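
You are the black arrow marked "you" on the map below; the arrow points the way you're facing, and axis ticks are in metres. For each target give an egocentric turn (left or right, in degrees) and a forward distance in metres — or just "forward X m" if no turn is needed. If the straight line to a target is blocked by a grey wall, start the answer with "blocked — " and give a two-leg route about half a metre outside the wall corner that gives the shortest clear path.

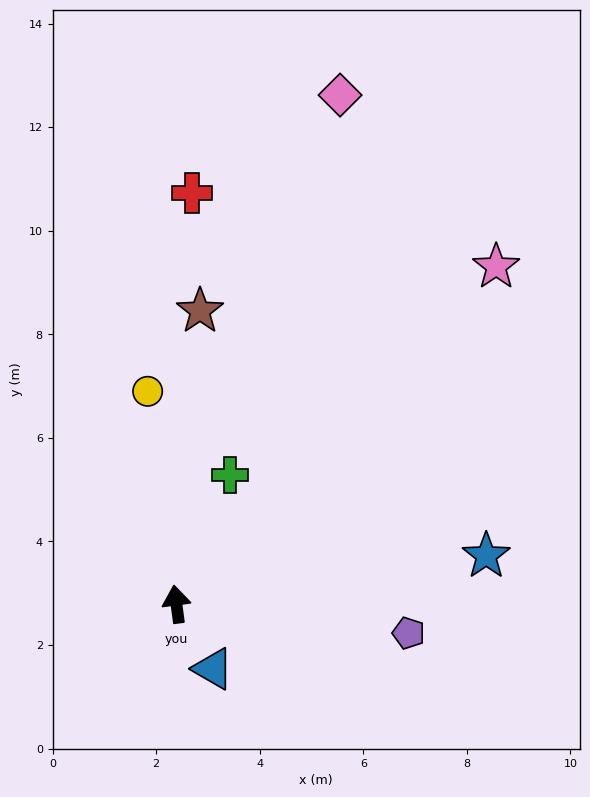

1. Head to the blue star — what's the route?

turn right 89°, forward 6.1 m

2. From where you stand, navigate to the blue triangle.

turn right 158°, forward 1.4 m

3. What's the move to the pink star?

turn right 51°, forward 9.0 m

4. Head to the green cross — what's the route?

turn right 30°, forward 2.7 m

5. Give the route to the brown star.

turn right 12°, forward 5.7 m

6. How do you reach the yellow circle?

forward 4.1 m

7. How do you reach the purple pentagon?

turn right 105°, forward 4.5 m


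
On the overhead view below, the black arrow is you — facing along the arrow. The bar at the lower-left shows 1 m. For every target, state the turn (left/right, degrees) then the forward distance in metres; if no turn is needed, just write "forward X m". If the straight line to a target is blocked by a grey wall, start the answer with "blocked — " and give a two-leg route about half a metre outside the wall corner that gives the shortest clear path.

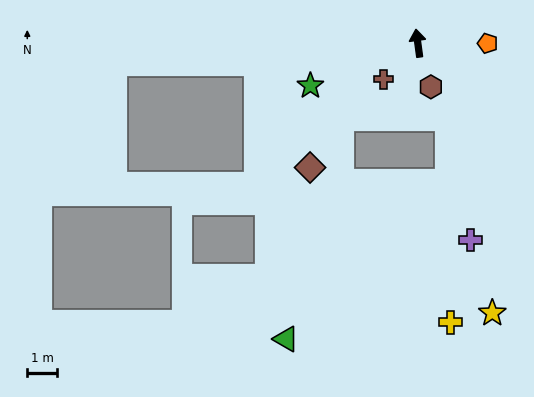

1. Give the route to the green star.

turn left 104°, forward 3.9 m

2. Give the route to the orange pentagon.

turn right 98°, forward 2.4 m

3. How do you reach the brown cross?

turn left 129°, forward 1.7 m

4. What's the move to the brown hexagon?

turn right 171°, forward 1.5 m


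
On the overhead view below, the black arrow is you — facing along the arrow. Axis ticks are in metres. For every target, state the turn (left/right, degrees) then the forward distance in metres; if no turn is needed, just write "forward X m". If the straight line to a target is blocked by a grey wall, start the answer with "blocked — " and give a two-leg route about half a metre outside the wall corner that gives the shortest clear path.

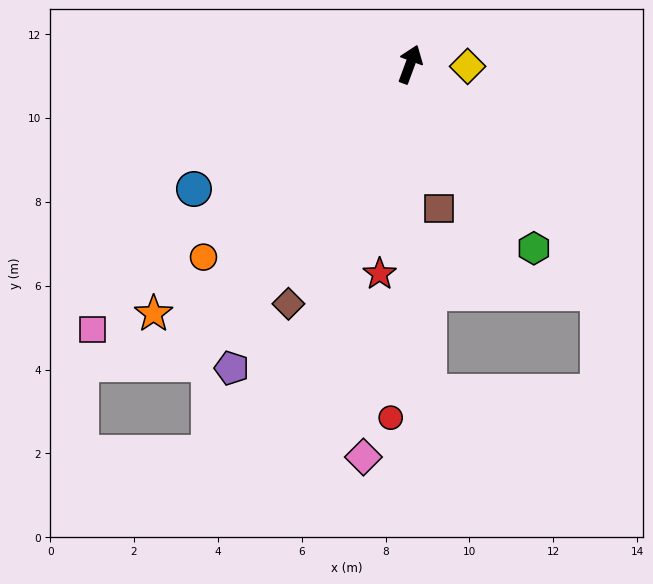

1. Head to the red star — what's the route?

turn right 168°, forward 5.1 m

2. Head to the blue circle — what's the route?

turn left 140°, forward 6.0 m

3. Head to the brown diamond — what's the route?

turn left 173°, forward 6.4 m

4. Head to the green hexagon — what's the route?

turn right 126°, forward 5.3 m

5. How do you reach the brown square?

turn right 148°, forward 3.5 m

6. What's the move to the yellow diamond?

turn right 72°, forward 1.4 m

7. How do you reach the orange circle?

turn left 153°, forward 6.7 m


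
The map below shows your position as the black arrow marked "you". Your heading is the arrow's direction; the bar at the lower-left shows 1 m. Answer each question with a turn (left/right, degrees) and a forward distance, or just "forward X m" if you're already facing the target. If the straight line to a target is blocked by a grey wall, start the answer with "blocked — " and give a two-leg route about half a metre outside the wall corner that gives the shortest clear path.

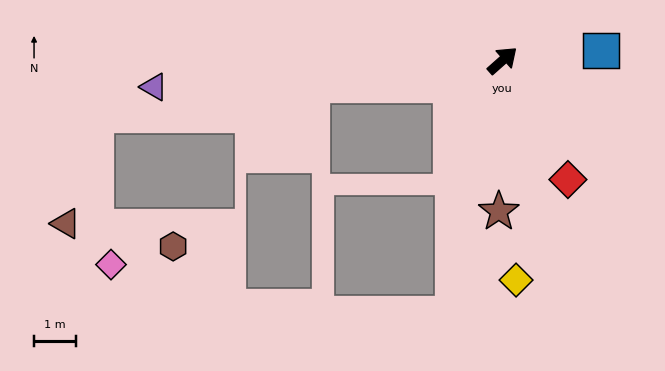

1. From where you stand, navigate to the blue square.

turn right 36°, forward 2.4 m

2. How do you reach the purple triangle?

turn left 143°, forward 8.4 m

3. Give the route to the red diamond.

turn right 103°, forward 3.3 m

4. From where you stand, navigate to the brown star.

turn right 133°, forward 3.6 m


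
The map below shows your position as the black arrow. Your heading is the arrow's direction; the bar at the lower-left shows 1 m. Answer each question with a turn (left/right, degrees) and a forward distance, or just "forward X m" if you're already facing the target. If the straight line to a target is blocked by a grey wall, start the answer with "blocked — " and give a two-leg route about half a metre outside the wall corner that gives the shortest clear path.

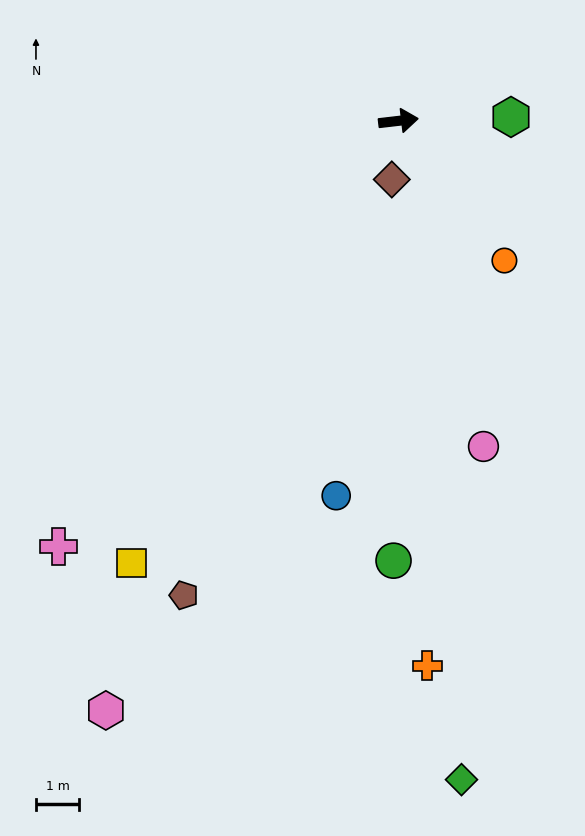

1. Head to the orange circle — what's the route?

turn right 59°, forward 4.0 m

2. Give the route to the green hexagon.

turn right 5°, forward 2.6 m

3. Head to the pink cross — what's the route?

turn right 135°, forward 12.6 m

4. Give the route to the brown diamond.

turn right 103°, forward 1.4 m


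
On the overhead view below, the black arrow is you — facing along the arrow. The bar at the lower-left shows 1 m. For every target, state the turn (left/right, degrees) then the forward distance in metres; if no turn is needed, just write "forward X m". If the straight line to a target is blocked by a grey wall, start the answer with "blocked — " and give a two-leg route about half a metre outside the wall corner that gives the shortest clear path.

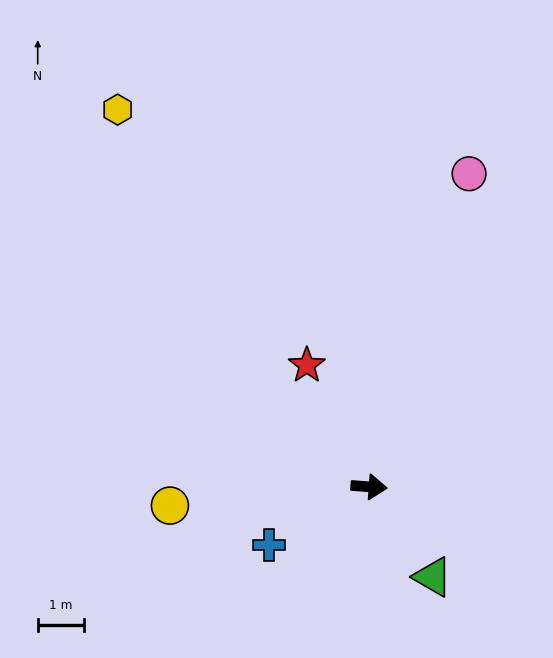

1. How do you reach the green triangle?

turn right 50°, forward 2.4 m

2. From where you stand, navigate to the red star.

turn left 121°, forward 2.9 m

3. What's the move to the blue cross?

turn right 145°, forward 2.5 m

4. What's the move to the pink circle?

turn left 77°, forward 7.0 m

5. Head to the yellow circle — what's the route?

turn right 170°, forward 4.3 m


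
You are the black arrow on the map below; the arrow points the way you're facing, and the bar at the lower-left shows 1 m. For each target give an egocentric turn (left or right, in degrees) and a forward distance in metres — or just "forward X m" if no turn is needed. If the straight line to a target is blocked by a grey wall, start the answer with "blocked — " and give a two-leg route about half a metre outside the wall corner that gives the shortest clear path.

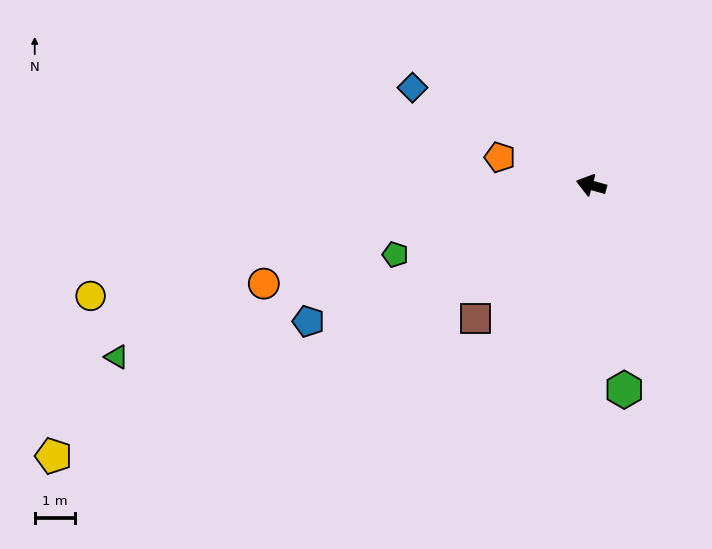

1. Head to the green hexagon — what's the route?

turn left 115°, forward 5.1 m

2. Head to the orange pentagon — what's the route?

forward 2.4 m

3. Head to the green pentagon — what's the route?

turn left 35°, forward 5.2 m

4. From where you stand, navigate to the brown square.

turn left 65°, forward 4.4 m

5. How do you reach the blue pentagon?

turn left 41°, forward 7.8 m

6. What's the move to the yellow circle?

turn left 28°, forward 12.7 m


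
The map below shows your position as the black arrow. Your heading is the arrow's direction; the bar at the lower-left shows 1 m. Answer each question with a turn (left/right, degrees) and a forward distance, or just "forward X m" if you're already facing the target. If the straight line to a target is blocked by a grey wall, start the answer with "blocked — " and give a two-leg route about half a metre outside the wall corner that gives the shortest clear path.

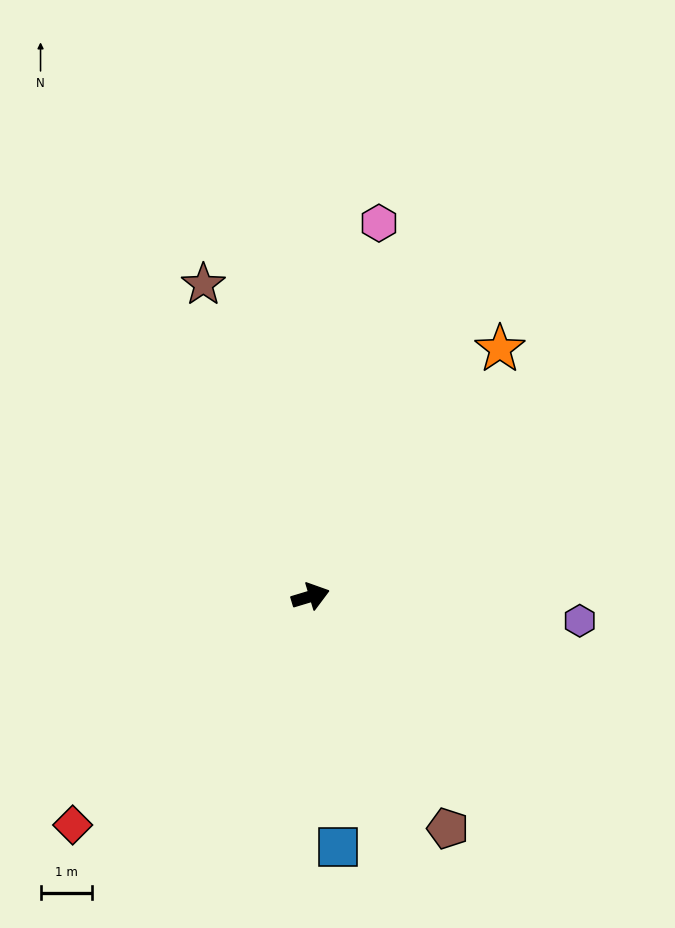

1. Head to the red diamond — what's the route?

turn right 153°, forward 6.4 m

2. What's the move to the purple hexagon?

turn right 22°, forward 5.2 m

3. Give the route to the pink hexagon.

turn left 63°, forward 7.3 m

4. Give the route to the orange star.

turn left 36°, forward 6.0 m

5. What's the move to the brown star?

turn left 92°, forward 6.4 m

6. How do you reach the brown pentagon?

turn right 76°, forward 5.2 m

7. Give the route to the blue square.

turn right 101°, forward 4.9 m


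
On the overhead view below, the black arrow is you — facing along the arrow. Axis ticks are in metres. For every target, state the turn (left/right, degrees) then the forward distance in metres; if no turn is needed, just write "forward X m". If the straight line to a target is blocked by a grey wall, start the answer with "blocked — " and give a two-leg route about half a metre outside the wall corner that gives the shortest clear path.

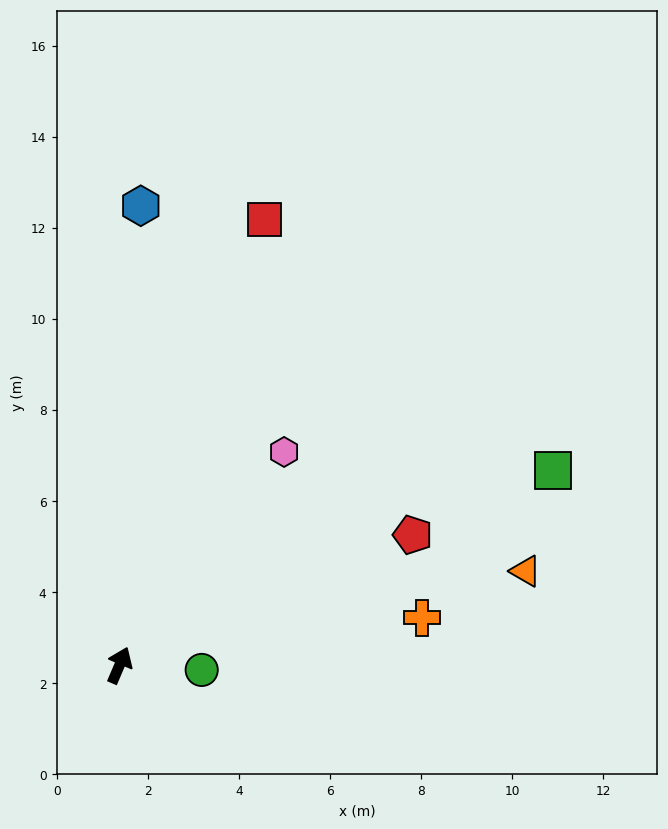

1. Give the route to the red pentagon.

turn right 43°, forward 7.0 m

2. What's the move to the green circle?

turn right 70°, forward 1.8 m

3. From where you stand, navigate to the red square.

turn left 5°, forward 10.3 m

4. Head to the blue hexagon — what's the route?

turn left 20°, forward 10.1 m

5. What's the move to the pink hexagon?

turn right 15°, forward 5.9 m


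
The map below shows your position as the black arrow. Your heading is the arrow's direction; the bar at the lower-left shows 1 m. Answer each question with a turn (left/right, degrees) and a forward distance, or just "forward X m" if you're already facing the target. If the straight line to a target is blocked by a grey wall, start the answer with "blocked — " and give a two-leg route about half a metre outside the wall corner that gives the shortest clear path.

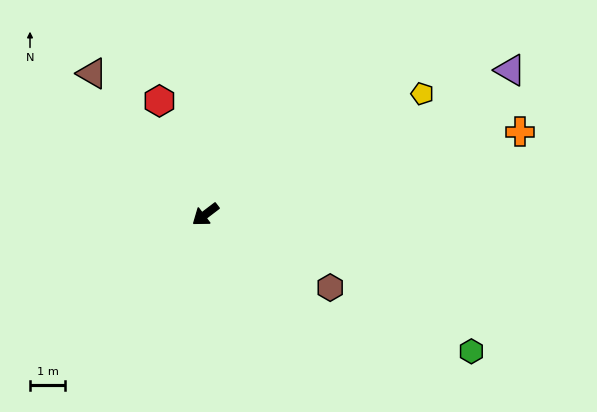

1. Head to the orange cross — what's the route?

turn left 157°, forward 9.3 m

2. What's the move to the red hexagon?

turn right 105°, forward 3.5 m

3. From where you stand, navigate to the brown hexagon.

turn left 112°, forward 4.1 m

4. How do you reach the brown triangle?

turn right 88°, forward 5.2 m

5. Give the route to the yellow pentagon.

turn left 172°, forward 7.1 m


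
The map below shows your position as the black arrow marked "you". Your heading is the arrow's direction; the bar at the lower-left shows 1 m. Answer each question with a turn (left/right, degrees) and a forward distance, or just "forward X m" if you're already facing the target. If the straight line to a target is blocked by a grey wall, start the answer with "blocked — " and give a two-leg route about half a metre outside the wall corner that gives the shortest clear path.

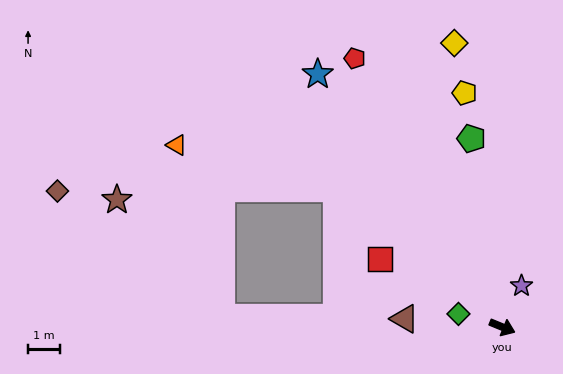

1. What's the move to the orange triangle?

blocked — turn left 163°, forward 6.8 m, then turn left 24°, forward 5.2 m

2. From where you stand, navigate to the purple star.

turn left 87°, forward 1.4 m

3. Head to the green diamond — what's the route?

turn right 174°, forward 1.4 m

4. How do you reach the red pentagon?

turn left 141°, forward 9.6 m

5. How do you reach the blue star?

turn left 149°, forward 9.8 m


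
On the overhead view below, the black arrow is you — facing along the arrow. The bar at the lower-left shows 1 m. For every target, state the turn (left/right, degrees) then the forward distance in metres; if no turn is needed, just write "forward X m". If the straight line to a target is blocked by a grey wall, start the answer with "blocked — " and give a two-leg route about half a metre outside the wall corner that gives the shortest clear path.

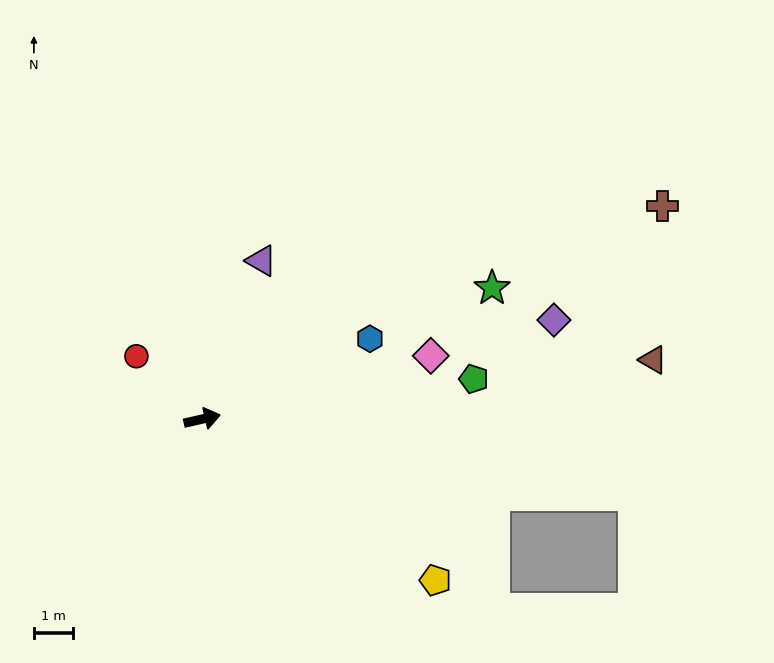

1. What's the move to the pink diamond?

turn left 2°, forward 6.0 m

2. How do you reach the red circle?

turn left 123°, forward 2.3 m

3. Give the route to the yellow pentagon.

turn right 48°, forward 7.2 m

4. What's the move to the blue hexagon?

turn left 13°, forward 4.7 m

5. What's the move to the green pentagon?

turn right 5°, forward 7.0 m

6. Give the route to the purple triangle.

turn left 57°, forward 4.3 m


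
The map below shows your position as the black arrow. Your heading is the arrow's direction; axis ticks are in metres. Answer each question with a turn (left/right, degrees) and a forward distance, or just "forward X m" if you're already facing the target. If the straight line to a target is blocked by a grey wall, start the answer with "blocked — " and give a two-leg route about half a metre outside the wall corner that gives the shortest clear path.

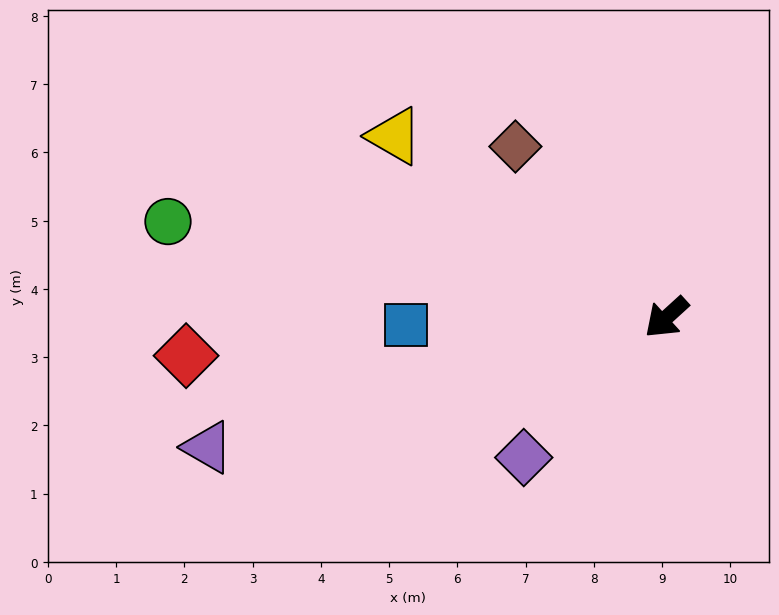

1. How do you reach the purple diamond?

turn left 2°, forward 2.9 m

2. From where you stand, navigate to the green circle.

turn right 53°, forward 7.4 m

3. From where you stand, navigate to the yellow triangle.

turn right 76°, forward 4.8 m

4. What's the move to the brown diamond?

turn right 91°, forward 3.3 m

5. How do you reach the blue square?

turn right 41°, forward 3.8 m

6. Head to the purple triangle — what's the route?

turn right 27°, forward 7.0 m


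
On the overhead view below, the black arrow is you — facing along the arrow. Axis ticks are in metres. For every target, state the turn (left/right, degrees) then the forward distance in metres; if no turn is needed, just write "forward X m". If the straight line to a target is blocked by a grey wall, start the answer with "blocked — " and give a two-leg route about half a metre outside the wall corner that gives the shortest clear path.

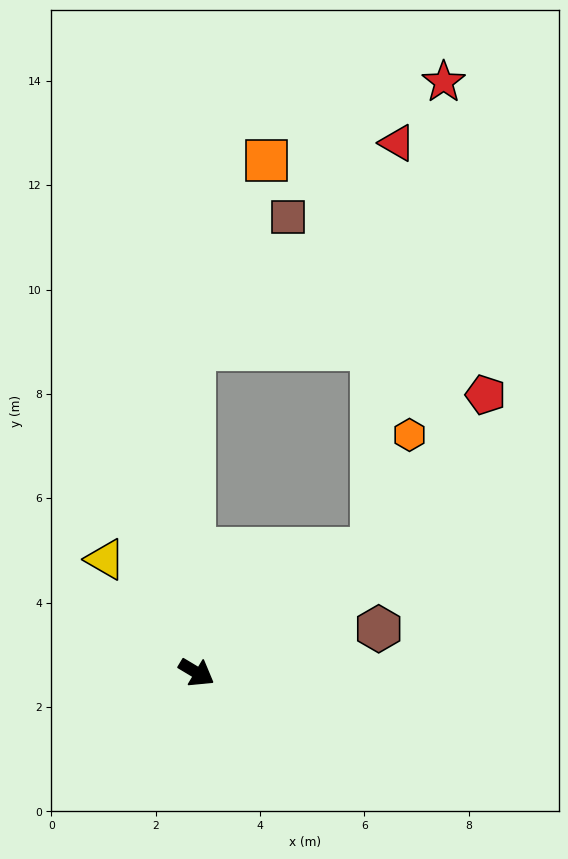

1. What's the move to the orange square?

blocked — turn left 121°, forward 6.2 m, then turn right 21°, forward 3.9 m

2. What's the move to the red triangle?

blocked — turn left 66°, forward 4.1 m, then turn left 51°, forward 7.8 m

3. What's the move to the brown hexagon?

turn left 44°, forward 3.6 m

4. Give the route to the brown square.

blocked — turn left 121°, forward 6.2 m, then turn right 36°, forward 3.1 m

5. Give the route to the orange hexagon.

blocked — turn left 66°, forward 4.1 m, then turn left 37°, forward 2.3 m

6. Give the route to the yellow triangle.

turn left 160°, forward 2.8 m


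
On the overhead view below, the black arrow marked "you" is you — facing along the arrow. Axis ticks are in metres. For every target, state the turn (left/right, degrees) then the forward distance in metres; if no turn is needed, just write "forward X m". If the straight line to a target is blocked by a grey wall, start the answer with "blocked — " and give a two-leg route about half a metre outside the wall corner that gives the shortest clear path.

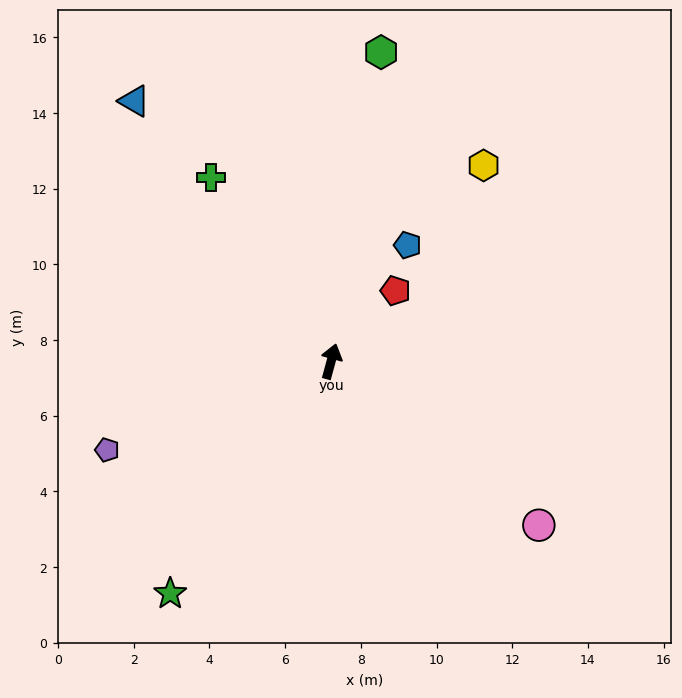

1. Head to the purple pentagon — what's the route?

turn left 127°, forward 6.4 m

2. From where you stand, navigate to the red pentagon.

turn right 27°, forward 2.5 m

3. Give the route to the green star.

turn left 161°, forward 7.5 m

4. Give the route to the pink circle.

turn right 113°, forward 7.0 m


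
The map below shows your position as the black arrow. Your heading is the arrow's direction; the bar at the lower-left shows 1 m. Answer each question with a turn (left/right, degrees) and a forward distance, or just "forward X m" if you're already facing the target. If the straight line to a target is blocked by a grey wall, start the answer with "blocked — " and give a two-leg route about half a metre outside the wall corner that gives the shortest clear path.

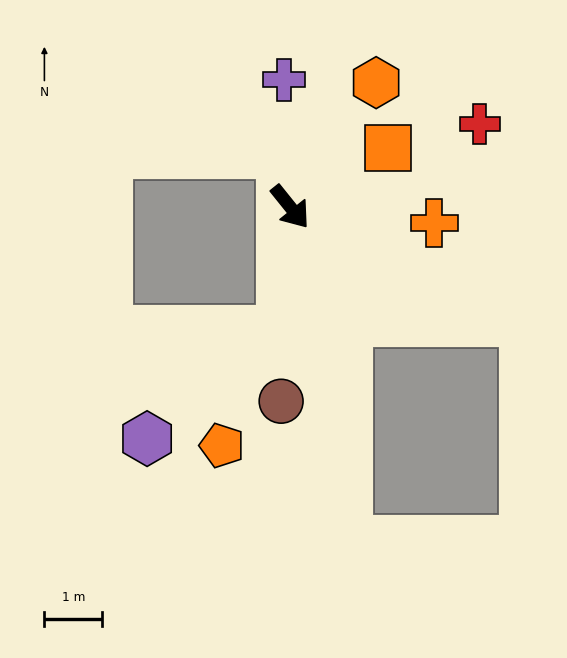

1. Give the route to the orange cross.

turn left 45°, forward 2.5 m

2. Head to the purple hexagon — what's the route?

blocked — turn right 43°, forward 2.1 m, then turn right 47°, forward 3.0 m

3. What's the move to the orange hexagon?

turn left 107°, forward 2.6 m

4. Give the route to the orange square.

turn left 82°, forward 2.0 m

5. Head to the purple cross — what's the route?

turn left 144°, forward 2.2 m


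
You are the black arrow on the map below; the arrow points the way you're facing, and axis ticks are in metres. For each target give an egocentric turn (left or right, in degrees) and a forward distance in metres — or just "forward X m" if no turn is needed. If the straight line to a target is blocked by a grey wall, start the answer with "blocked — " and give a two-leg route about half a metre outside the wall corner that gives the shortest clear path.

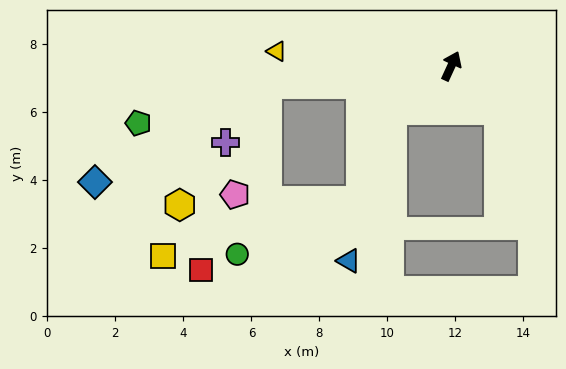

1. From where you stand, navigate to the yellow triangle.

turn left 110°, forward 5.2 m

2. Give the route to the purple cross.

blocked — turn left 121°, forward 5.4 m, then turn left 47°, forward 2.1 m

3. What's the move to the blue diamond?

blocked — turn left 121°, forward 5.4 m, then turn left 23°, forward 5.8 m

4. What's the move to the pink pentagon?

blocked — turn left 121°, forward 5.4 m, then turn left 67°, forward 3.4 m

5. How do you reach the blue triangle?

blocked — turn left 152°, forward 2.2 m, then turn left 36°, forward 4.6 m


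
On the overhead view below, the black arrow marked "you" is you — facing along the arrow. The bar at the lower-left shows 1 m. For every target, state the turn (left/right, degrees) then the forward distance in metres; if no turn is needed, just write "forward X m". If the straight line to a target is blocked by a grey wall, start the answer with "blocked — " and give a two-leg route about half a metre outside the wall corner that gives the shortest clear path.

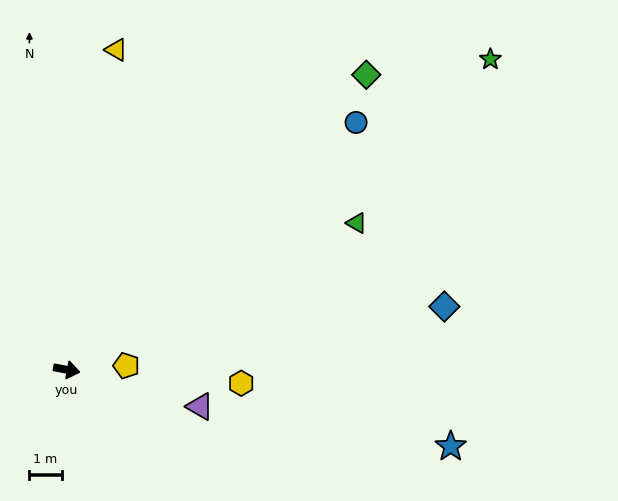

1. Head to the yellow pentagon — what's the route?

turn left 14°, forward 1.9 m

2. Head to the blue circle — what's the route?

turn left 51°, forward 11.8 m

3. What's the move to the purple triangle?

turn right 5°, forward 4.3 m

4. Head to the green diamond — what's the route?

turn left 55°, forward 13.1 m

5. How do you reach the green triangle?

turn left 37°, forward 10.1 m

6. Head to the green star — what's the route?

turn left 47°, forward 16.3 m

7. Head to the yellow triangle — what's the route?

turn left 92°, forward 10.0 m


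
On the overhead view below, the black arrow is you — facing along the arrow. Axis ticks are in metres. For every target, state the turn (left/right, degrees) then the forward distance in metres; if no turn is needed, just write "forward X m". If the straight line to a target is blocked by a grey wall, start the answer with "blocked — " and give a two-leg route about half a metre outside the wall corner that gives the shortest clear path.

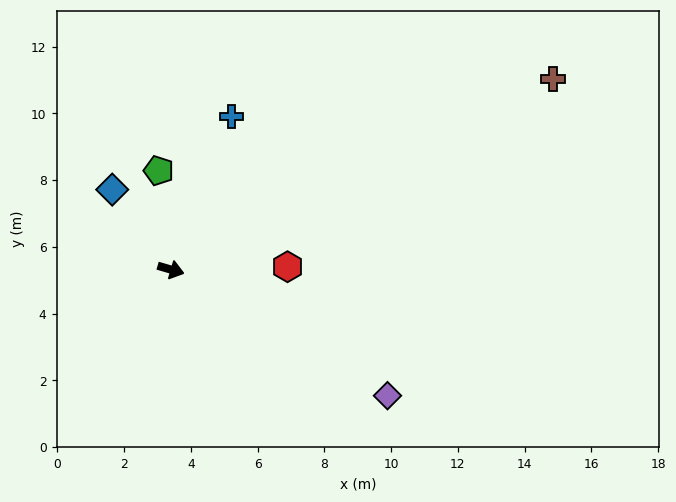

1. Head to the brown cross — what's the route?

turn left 43°, forward 12.8 m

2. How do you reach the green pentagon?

turn left 113°, forward 3.0 m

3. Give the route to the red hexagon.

turn left 18°, forward 3.5 m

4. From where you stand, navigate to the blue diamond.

turn left 143°, forward 3.0 m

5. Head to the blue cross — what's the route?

turn left 85°, forward 4.9 m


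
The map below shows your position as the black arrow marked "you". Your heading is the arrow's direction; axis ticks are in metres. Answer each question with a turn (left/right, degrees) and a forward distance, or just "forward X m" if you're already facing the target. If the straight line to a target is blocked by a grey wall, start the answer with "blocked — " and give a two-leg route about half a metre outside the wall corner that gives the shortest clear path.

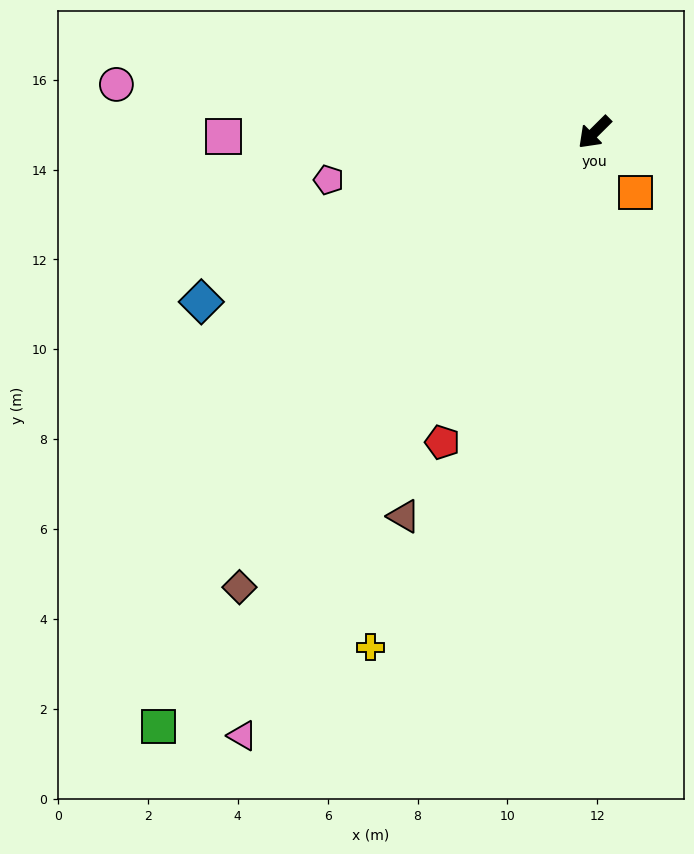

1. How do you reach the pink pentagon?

turn right 35°, forward 6.0 m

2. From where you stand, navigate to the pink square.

turn right 44°, forward 8.2 m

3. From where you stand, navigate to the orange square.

turn left 79°, forward 1.6 m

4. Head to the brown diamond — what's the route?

turn left 7°, forward 12.8 m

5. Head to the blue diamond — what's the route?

turn right 21°, forward 9.5 m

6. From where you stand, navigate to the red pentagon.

turn left 19°, forward 7.7 m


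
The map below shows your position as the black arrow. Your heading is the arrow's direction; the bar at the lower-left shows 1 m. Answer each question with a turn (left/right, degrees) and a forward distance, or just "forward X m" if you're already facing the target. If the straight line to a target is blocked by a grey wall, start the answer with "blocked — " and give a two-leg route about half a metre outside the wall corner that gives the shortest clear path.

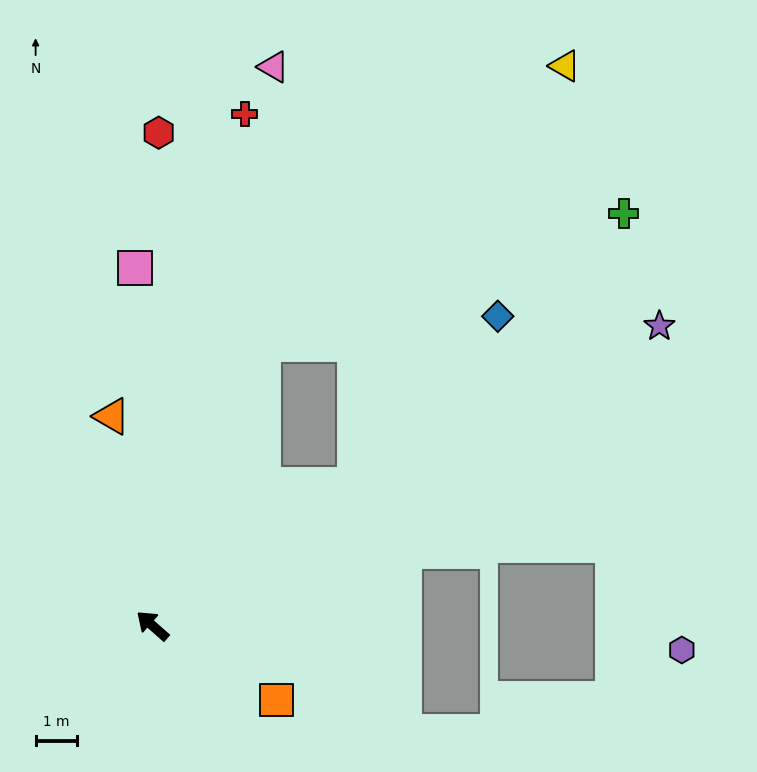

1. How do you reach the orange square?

turn right 169°, forward 3.5 m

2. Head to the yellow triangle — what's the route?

blocked — turn right 70°, forward 7.3 m, then turn right 26°, forward 10.0 m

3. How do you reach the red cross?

turn right 59°, forward 12.6 m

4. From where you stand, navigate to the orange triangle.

turn right 38°, forward 5.2 m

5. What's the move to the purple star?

turn right 108°, forward 14.3 m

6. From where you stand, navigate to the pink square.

turn right 46°, forward 8.7 m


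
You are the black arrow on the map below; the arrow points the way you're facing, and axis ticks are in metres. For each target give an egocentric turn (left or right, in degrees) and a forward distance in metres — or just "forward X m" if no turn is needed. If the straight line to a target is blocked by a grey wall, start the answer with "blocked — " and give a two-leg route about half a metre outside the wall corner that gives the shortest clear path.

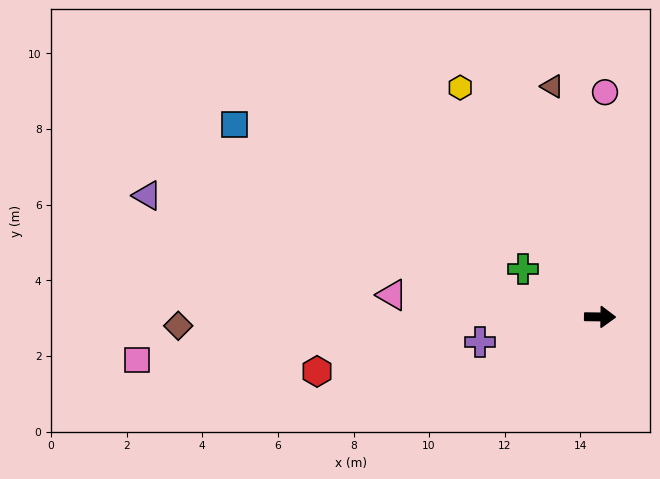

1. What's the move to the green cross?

turn left 149°, forward 2.4 m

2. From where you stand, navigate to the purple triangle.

turn left 166°, forward 12.4 m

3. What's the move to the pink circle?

turn left 89°, forward 5.9 m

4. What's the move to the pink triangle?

turn left 175°, forward 5.5 m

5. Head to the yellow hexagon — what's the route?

turn left 122°, forward 7.1 m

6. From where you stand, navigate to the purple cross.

turn right 168°, forward 3.2 m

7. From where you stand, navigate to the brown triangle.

turn left 102°, forward 6.2 m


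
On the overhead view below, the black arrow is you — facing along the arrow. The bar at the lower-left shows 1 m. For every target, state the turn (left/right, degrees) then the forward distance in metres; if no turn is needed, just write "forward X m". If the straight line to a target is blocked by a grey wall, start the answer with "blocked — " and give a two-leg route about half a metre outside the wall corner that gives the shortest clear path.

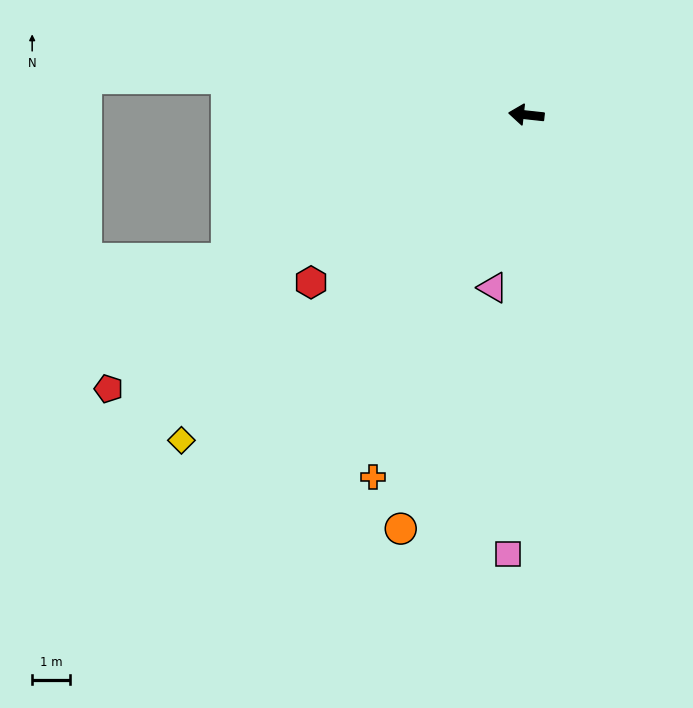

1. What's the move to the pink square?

turn left 94°, forward 11.5 m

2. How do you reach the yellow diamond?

turn left 50°, forward 12.4 m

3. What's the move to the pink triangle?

turn left 85°, forward 4.6 m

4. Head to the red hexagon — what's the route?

turn left 44°, forward 7.1 m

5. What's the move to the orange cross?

turn left 73°, forward 10.3 m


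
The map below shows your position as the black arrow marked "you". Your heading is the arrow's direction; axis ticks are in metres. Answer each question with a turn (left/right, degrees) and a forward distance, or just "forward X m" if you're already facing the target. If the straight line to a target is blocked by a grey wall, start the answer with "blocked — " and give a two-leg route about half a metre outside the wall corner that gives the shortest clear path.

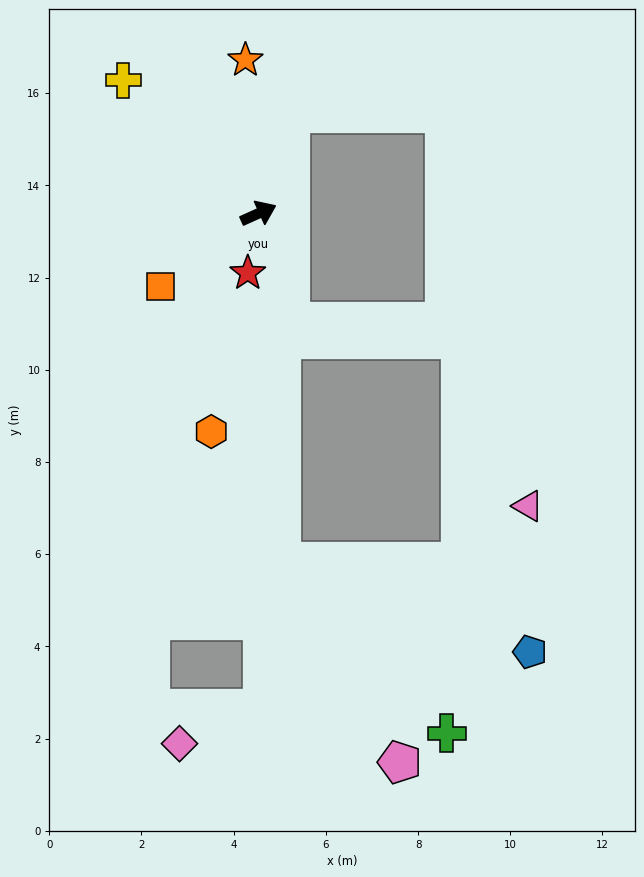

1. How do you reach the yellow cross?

turn left 111°, forward 4.1 m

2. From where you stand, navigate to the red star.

turn right 124°, forward 1.3 m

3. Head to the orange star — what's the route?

turn left 71°, forward 3.3 m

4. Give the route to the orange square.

turn right 167°, forward 2.7 m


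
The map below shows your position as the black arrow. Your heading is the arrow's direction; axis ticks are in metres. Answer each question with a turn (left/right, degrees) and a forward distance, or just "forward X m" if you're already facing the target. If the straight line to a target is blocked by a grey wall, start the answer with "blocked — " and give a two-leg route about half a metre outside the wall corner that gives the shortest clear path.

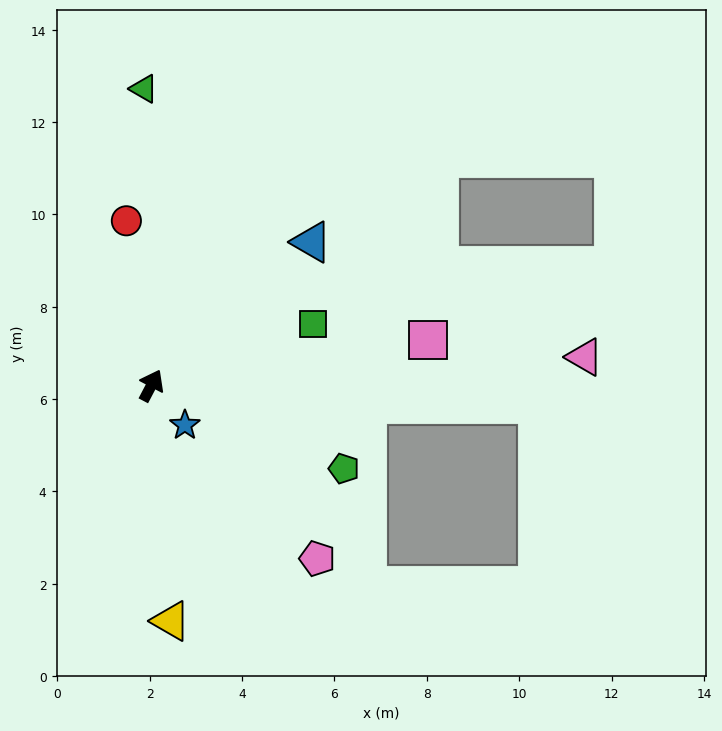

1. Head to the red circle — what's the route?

turn left 36°, forward 3.6 m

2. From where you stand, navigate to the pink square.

turn right 53°, forward 6.1 m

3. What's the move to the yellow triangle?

turn right 148°, forward 5.1 m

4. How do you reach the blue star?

turn right 112°, forward 1.1 m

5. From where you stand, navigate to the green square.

turn right 42°, forward 3.7 m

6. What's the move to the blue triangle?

turn right 20°, forward 4.7 m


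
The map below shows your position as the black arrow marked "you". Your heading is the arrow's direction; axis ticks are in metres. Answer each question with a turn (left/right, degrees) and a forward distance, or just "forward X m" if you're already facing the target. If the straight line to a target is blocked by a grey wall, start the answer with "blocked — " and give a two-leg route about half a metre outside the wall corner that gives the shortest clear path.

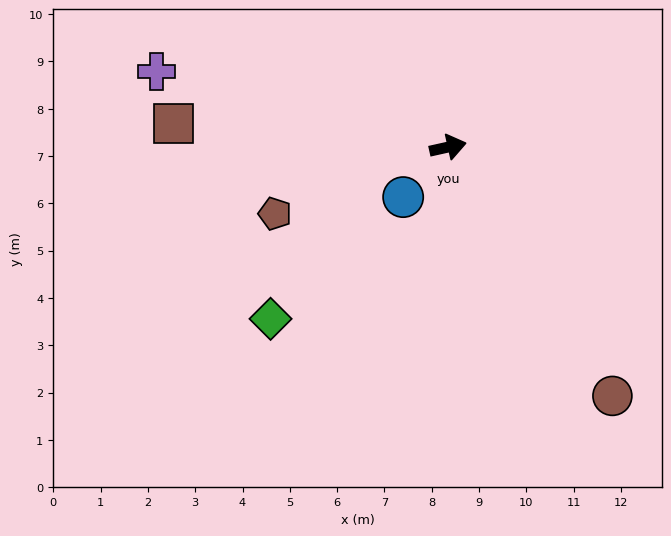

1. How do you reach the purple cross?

turn left 153°, forward 6.4 m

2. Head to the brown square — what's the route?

turn left 163°, forward 5.8 m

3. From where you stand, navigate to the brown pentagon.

turn right 172°, forward 3.9 m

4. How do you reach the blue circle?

turn right 144°, forward 1.4 m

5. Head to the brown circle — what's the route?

turn right 69°, forward 6.3 m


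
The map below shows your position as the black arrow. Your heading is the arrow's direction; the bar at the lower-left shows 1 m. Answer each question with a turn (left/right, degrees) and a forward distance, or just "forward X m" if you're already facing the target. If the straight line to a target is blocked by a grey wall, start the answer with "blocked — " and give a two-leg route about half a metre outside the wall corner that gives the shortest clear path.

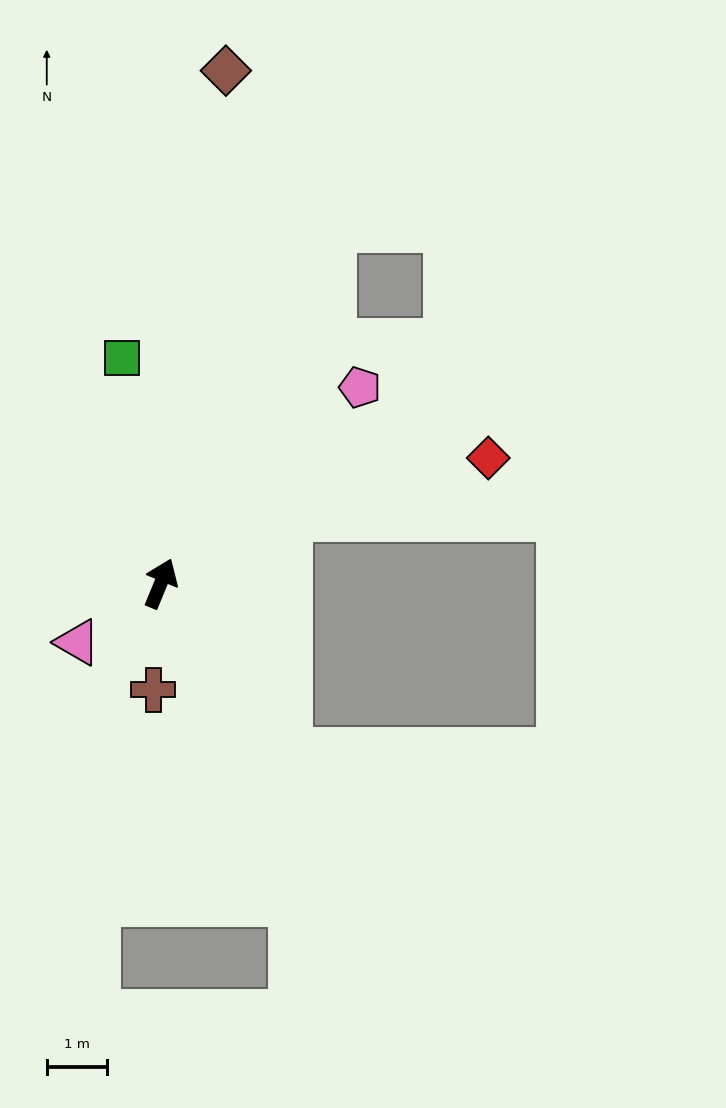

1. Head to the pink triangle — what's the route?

turn left 148°, forward 1.7 m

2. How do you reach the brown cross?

turn right 162°, forward 1.8 m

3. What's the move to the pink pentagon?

turn right 23°, forward 4.7 m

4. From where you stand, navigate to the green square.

turn left 32°, forward 3.8 m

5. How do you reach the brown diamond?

turn left 15°, forward 8.6 m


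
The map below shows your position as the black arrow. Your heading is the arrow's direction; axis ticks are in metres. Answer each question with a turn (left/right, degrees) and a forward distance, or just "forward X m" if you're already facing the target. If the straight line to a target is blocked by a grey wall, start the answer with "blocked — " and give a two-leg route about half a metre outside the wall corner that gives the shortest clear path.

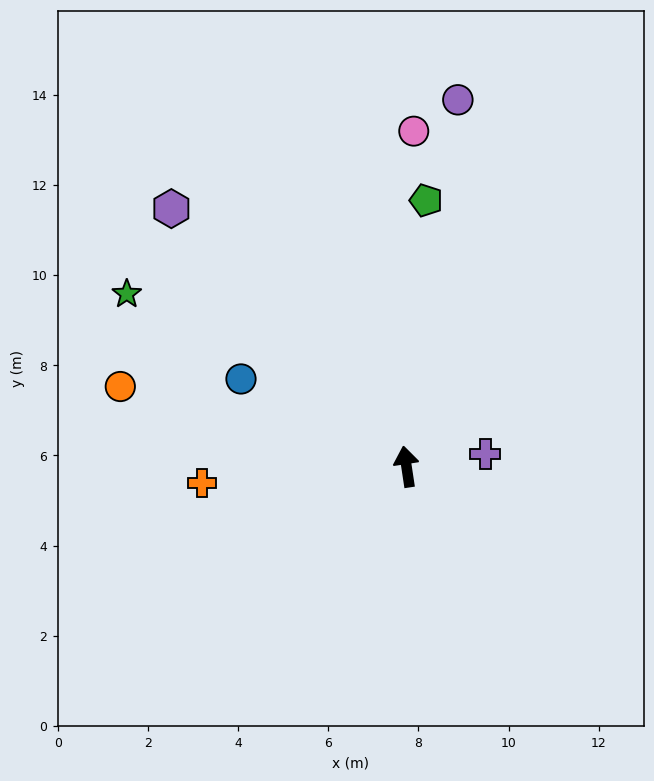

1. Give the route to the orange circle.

turn left 66°, forward 6.6 m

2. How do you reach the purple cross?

turn right 90°, forward 1.8 m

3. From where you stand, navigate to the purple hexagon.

turn left 34°, forward 7.7 m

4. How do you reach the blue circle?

turn left 54°, forward 4.2 m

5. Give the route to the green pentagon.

turn right 13°, forward 5.9 m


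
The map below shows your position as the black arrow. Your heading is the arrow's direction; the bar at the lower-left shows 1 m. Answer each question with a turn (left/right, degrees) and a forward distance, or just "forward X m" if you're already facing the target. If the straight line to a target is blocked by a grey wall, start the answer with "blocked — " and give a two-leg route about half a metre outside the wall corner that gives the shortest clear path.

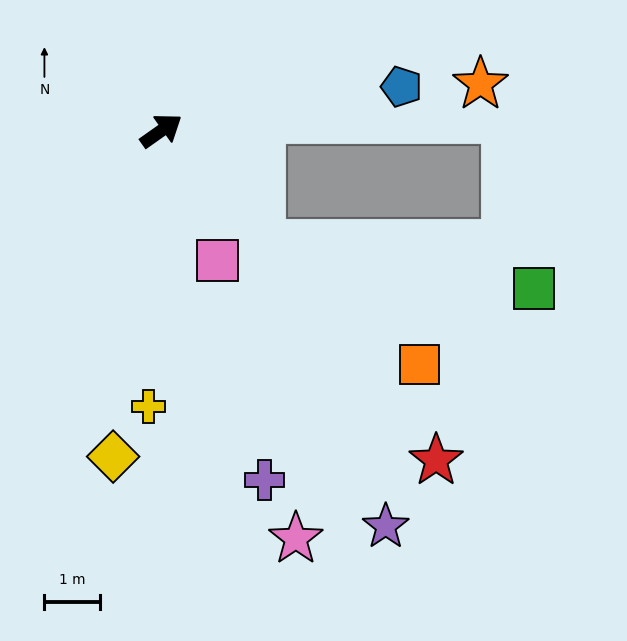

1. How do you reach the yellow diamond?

turn right 134°, forward 5.9 m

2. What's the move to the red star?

turn right 85°, forward 7.7 m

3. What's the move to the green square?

blocked — turn right 83°, forward 2.7 m, then turn left 38°, forward 5.0 m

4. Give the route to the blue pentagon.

turn right 25°, forward 4.4 m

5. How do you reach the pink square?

turn right 102°, forward 2.5 m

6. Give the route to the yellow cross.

turn right 128°, forward 5.0 m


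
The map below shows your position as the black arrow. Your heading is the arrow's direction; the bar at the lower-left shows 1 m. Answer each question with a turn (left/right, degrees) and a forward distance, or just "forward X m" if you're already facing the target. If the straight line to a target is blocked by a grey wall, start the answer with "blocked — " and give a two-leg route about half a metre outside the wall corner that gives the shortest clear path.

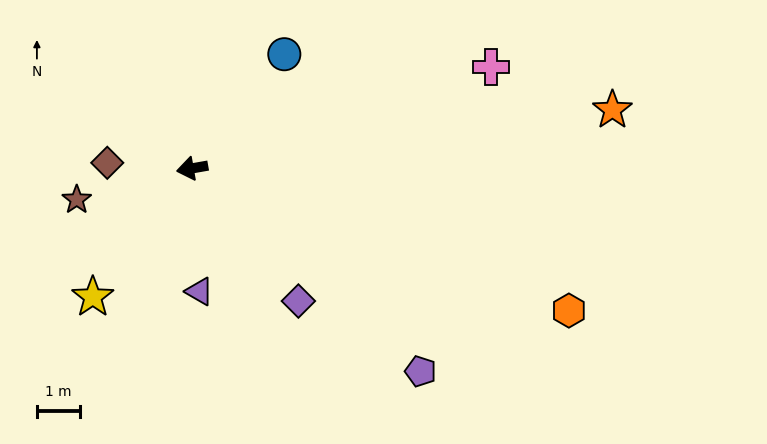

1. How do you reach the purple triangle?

turn left 83°, forward 2.9 m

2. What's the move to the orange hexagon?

turn left 149°, forward 9.3 m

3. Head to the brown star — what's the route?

turn left 5°, forward 2.8 m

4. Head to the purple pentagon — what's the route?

turn left 128°, forward 7.1 m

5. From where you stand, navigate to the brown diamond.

turn right 14°, forward 2.0 m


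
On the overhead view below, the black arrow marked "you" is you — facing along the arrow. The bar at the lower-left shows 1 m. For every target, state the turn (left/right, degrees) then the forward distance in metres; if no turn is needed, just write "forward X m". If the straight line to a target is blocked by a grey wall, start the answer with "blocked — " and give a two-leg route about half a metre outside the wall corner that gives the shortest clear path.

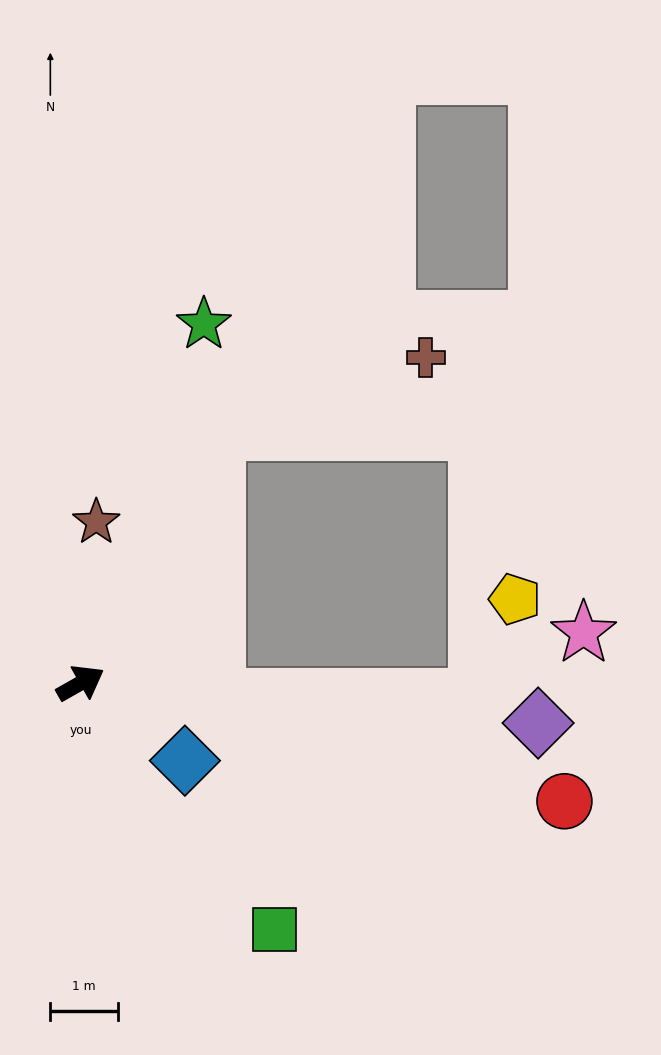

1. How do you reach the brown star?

turn left 55°, forward 2.4 m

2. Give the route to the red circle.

turn right 43°, forward 7.4 m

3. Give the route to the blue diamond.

turn right 66°, forward 1.9 m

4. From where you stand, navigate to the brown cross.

blocked — turn left 32°, forward 4.2 m, then turn right 42°, forward 3.3 m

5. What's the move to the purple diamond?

turn right 35°, forward 6.8 m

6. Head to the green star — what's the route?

turn left 41°, forward 5.6 m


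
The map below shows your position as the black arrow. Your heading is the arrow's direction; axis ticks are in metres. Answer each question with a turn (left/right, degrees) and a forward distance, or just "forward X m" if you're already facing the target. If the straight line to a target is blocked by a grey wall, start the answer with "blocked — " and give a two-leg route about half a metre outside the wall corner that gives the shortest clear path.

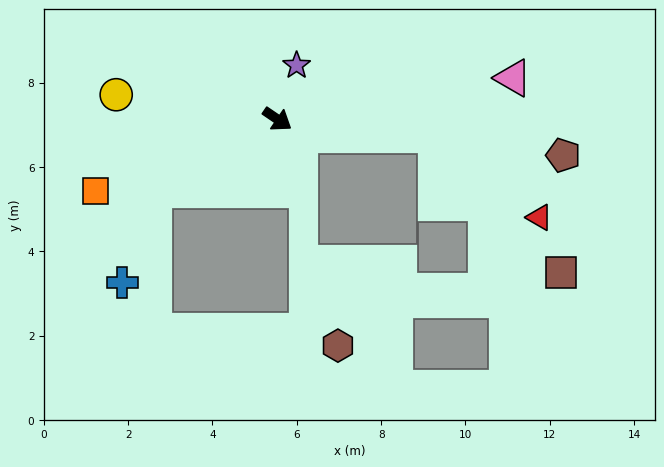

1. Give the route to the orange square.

turn right 124°, forward 4.6 m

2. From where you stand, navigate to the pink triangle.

turn left 44°, forward 5.7 m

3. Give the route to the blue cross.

blocked — turn right 116°, forward 3.4 m, then turn left 41°, forward 2.3 m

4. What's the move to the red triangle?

blocked — turn left 29°, forward 3.8 m, then turn right 33°, forward 3.1 m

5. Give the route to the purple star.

turn left 105°, forward 1.4 m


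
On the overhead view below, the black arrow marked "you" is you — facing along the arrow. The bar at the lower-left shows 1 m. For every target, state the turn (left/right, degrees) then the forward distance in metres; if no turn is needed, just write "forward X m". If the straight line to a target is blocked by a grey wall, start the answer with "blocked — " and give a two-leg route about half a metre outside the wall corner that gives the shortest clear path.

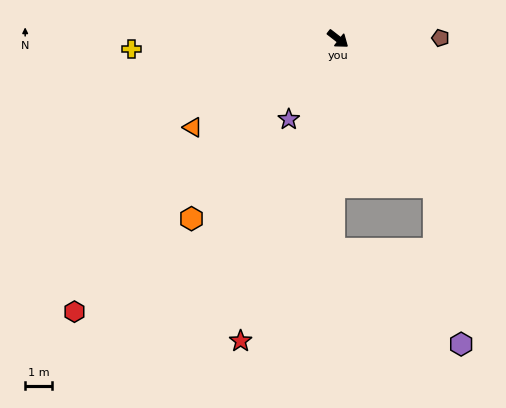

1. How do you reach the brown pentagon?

turn left 38°, forward 3.8 m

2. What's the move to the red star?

turn right 70°, forward 11.8 m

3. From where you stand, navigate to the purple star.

turn right 84°, forward 3.5 m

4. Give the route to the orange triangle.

turn right 111°, forward 6.3 m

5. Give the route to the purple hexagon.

blocked — turn right 19°, forward 6.6 m, then turn right 23°, forward 5.9 m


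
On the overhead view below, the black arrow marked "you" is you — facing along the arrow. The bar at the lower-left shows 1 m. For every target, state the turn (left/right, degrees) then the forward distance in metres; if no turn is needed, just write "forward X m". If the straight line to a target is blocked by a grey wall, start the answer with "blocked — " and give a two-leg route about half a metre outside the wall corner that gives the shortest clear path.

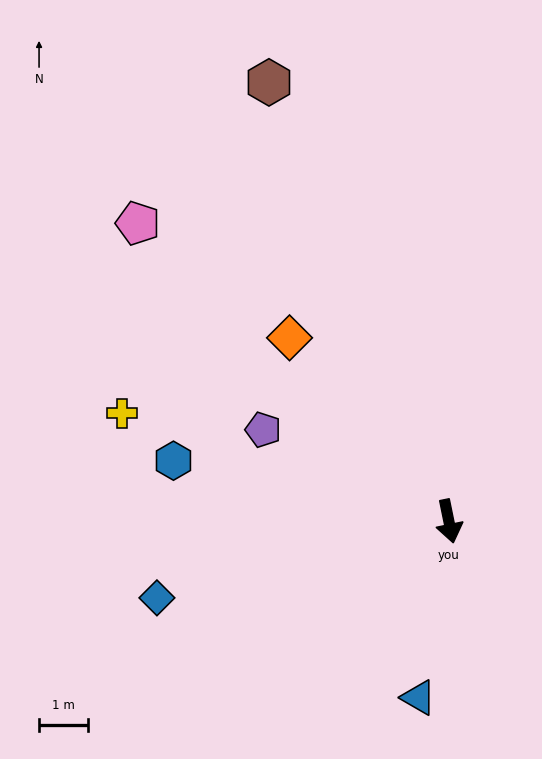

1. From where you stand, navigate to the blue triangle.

turn right 21°, forward 3.6 m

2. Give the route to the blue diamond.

turn right 87°, forward 6.1 m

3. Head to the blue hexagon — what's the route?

turn right 114°, forward 5.7 m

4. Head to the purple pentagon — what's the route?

turn right 128°, forward 4.2 m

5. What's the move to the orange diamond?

turn right 151°, forward 4.9 m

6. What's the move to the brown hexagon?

turn right 169°, forward 9.6 m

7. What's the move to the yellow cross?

turn right 120°, forward 7.0 m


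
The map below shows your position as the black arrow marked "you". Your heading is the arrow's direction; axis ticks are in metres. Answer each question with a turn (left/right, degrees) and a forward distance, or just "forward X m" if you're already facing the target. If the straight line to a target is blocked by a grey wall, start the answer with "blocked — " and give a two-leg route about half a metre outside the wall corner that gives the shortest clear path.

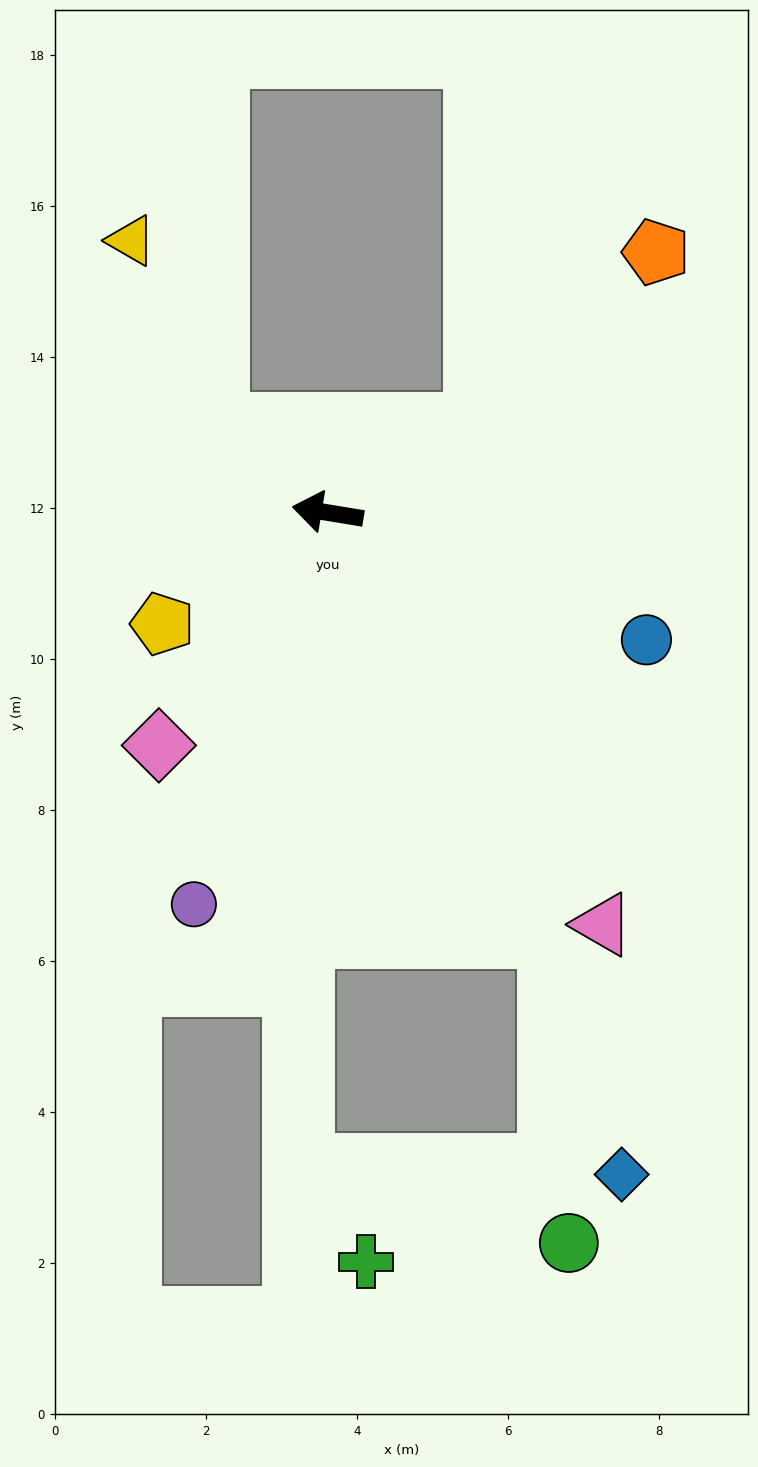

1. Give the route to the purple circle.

turn left 80°, forward 5.5 m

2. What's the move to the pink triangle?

turn left 133°, forward 6.6 m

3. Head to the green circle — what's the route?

blocked — turn left 127°, forward 6.3 m, then turn right 24°, forward 4.1 m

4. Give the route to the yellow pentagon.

turn left 43°, forward 2.6 m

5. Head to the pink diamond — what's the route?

turn left 63°, forward 3.8 m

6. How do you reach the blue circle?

turn left 168°, forward 4.5 m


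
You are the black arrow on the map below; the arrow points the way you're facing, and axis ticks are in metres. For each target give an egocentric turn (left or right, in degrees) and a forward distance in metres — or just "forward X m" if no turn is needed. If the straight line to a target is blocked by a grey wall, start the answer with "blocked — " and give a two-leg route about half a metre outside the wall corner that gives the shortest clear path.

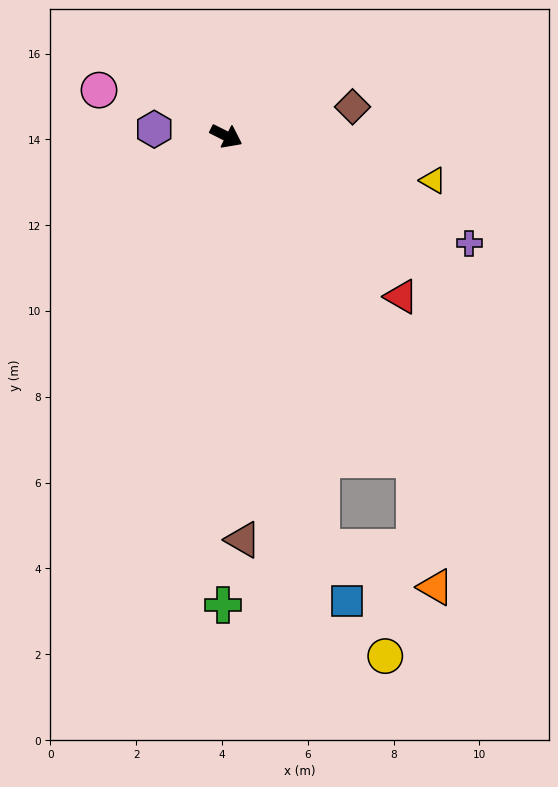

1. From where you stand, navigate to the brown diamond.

turn left 40°, forward 3.0 m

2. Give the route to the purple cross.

turn left 3°, forward 6.2 m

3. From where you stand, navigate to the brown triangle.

turn right 61°, forward 9.4 m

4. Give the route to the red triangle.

turn right 16°, forward 5.5 m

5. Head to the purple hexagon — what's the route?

turn right 159°, forward 1.7 m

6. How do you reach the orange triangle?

blocked — turn right 33°, forward 8.7 m, then turn right 21°, forward 3.0 m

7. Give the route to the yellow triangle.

turn left 15°, forward 4.9 m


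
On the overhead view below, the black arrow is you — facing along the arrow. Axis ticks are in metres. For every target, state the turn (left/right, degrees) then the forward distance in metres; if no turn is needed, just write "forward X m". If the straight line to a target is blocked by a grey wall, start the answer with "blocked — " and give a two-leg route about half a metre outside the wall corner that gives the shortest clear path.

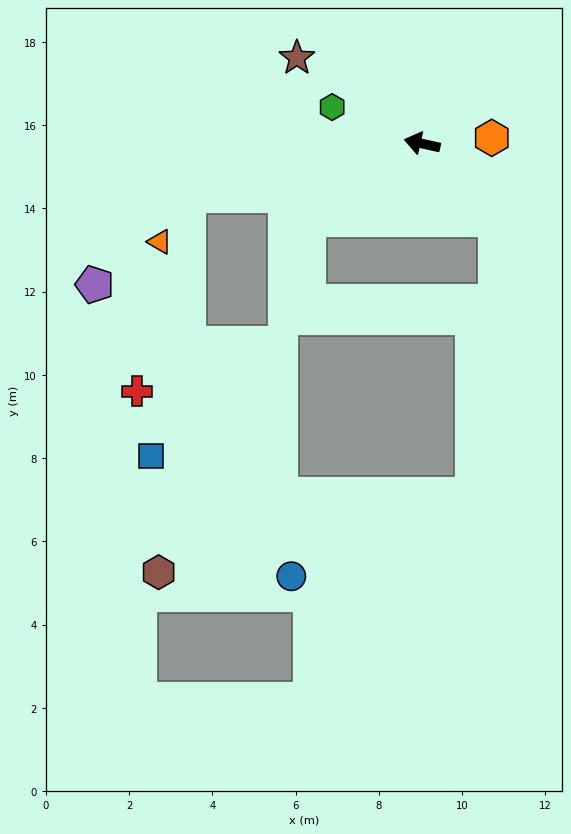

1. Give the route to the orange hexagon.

turn right 163°, forward 1.7 m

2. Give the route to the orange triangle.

blocked — turn left 25°, forward 5.8 m, then turn left 46°, forward 1.3 m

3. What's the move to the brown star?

turn right 22°, forward 3.6 m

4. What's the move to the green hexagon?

turn right 10°, forward 2.3 m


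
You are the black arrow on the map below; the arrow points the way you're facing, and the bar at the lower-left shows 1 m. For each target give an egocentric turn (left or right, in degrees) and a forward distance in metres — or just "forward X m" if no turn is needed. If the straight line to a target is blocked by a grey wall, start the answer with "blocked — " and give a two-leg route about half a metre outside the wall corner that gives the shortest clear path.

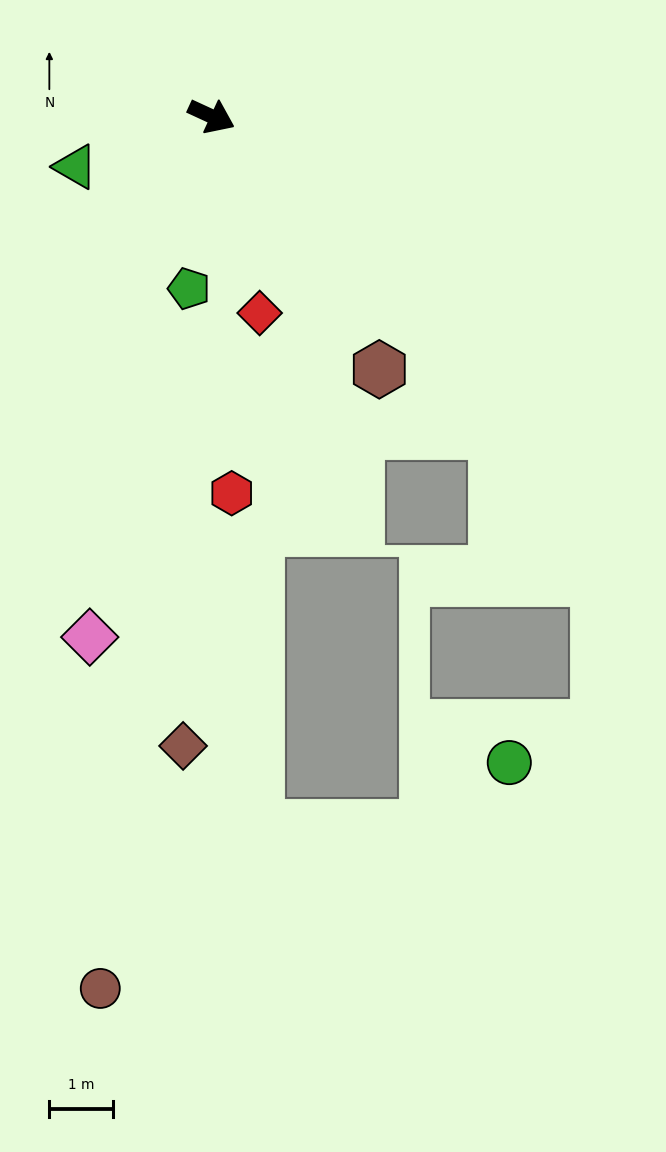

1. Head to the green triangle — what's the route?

turn right 135°, forward 2.3 m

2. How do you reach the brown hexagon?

turn right 32°, forward 4.7 m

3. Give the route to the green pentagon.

turn right 73°, forward 2.7 m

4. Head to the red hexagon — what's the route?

turn right 62°, forward 5.9 m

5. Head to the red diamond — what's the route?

turn right 51°, forward 3.2 m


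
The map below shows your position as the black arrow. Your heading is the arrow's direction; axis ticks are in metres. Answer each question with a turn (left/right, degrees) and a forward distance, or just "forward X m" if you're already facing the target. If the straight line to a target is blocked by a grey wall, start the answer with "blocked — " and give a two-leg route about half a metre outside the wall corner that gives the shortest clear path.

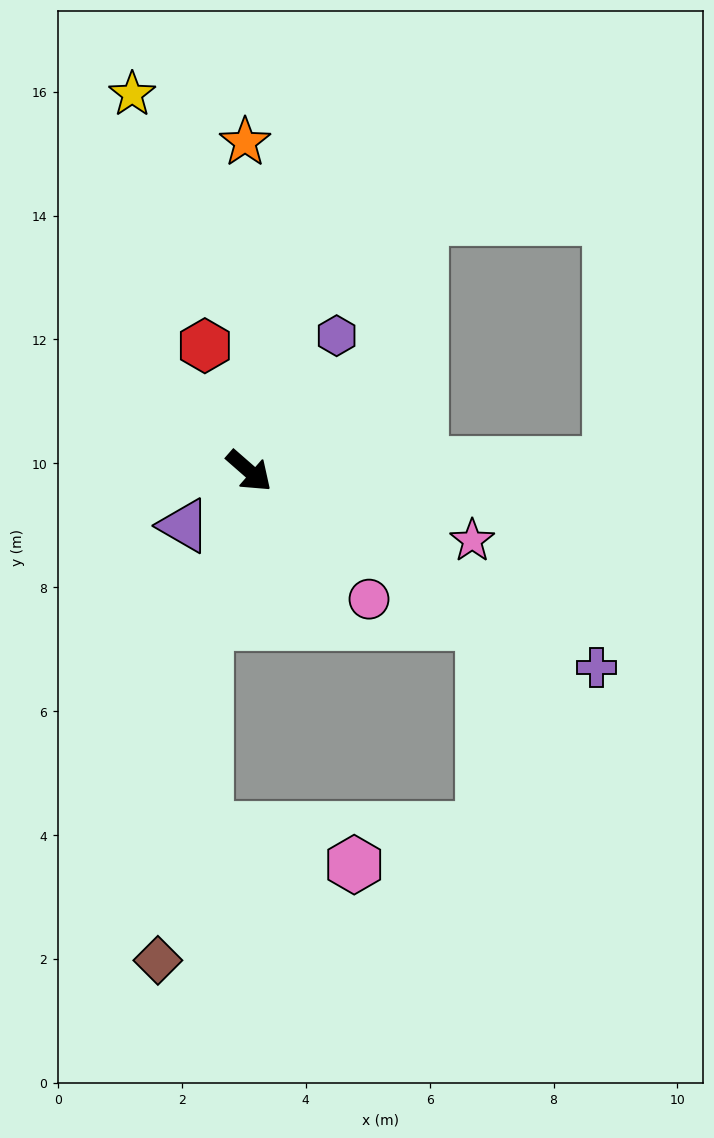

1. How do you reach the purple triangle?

turn right 99°, forward 1.4 m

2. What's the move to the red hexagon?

turn left 151°, forward 2.1 m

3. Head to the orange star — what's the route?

turn left 132°, forward 5.3 m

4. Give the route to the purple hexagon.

turn left 98°, forward 2.6 m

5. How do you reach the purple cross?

turn left 12°, forward 6.4 m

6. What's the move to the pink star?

turn left 24°, forward 3.8 m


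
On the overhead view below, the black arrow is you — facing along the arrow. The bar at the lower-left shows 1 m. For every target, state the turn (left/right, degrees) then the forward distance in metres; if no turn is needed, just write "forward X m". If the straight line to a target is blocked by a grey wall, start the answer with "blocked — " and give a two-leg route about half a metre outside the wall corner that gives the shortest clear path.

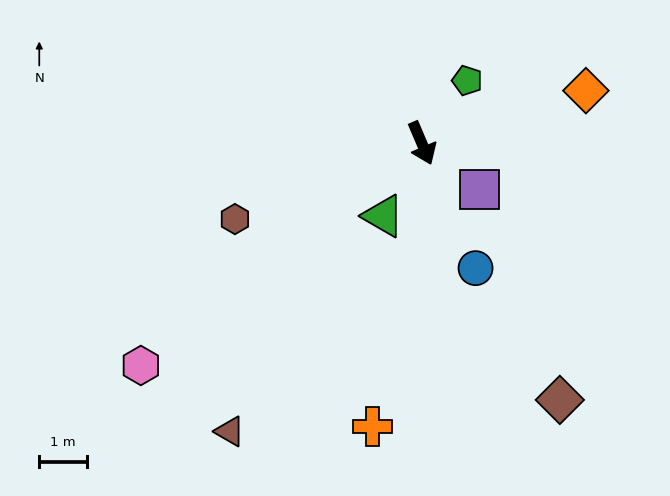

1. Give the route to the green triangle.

turn right 51°, forward 1.7 m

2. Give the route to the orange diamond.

turn left 85°, forward 3.6 m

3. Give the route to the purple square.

turn left 28°, forward 1.6 m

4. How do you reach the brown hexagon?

turn right 91°, forward 4.2 m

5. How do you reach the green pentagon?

turn left 121°, forward 1.6 m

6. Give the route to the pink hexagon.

turn right 75°, forward 7.5 m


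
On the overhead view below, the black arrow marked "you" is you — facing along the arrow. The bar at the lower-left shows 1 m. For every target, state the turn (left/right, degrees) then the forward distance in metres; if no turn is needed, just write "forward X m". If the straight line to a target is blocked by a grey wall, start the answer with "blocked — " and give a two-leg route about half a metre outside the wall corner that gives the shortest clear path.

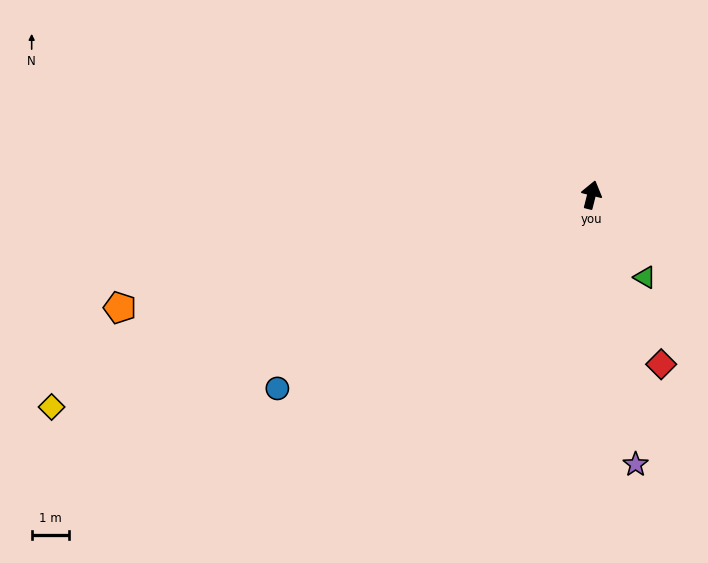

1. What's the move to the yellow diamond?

turn left 126°, forward 15.7 m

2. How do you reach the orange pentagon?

turn left 118°, forward 13.1 m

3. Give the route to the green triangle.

turn right 133°, forward 2.7 m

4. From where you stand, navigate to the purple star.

turn right 157°, forward 7.4 m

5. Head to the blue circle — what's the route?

turn left 136°, forward 10.0 m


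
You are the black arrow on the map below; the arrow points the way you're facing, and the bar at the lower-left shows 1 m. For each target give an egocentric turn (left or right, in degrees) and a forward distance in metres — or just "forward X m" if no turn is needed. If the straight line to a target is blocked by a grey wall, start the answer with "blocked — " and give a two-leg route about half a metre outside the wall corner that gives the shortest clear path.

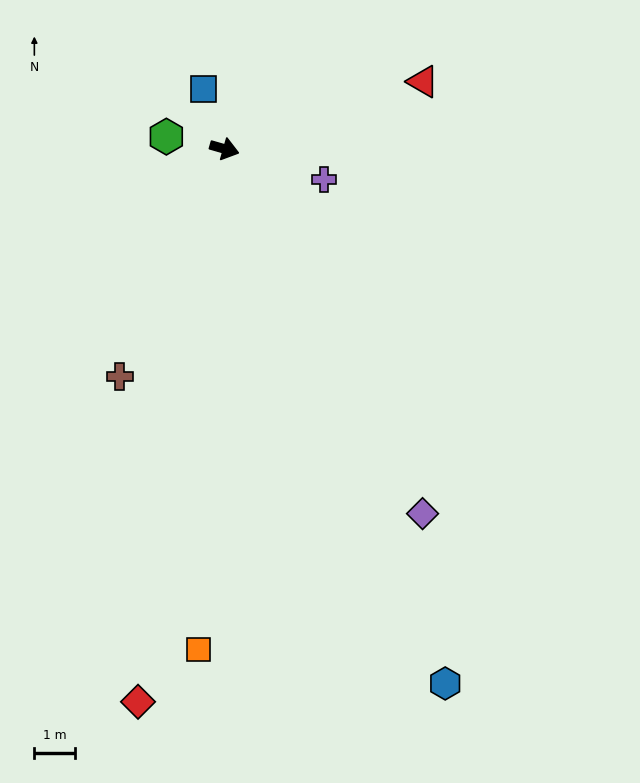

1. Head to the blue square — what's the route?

turn left 125°, forward 1.6 m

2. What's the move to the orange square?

turn right 77°, forward 12.3 m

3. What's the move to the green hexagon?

turn right 176°, forward 1.5 m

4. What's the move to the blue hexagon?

turn right 52°, forward 14.1 m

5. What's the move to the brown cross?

turn right 99°, forward 6.1 m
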